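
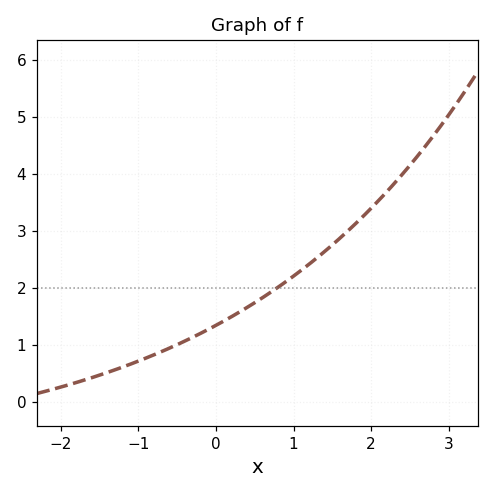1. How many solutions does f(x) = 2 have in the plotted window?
1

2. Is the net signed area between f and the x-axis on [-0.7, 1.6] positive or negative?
positive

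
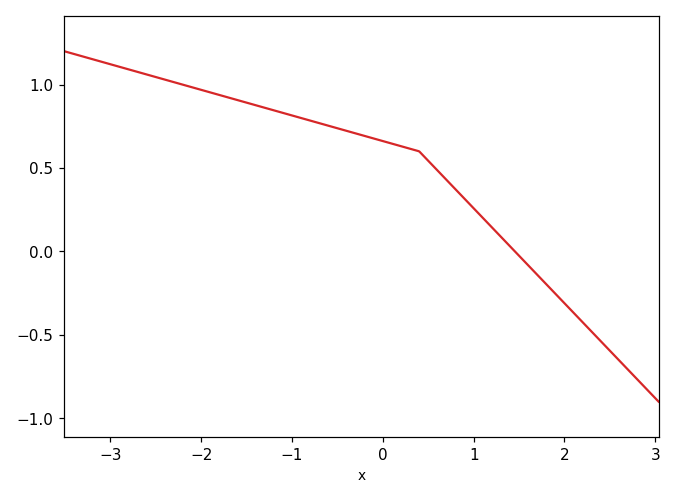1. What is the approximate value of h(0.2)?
0.65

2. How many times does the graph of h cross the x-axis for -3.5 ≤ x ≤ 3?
1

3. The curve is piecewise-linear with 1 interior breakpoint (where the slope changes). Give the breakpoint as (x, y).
(0.4, 0.6)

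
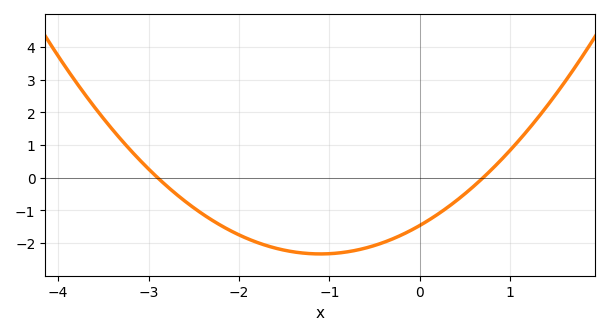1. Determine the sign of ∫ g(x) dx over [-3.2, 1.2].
negative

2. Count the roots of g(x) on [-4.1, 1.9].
2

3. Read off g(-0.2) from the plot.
-1.75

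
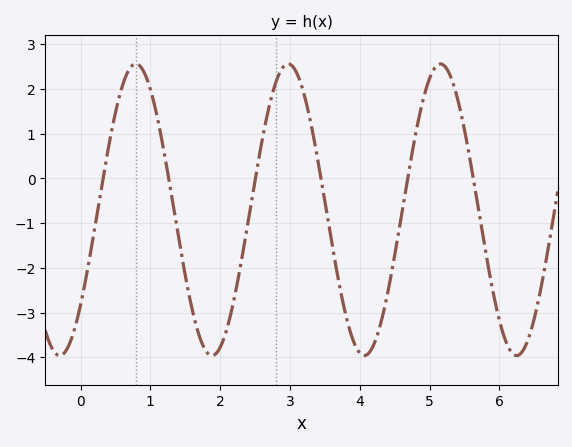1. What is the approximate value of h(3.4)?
0.398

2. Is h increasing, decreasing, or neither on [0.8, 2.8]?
neither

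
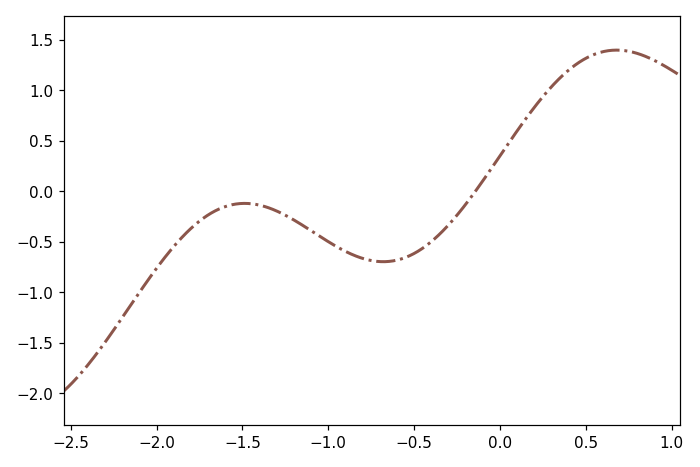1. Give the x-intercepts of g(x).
-0.15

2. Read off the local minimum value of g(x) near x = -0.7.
-0.7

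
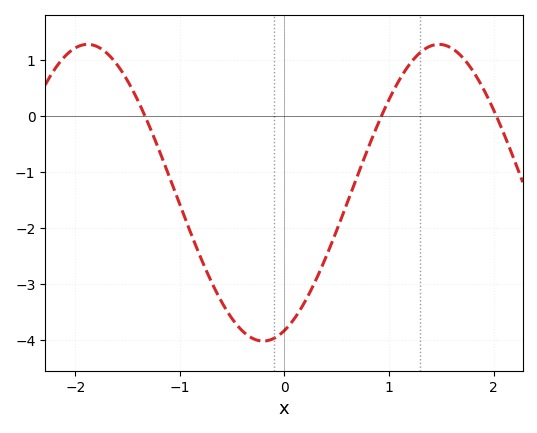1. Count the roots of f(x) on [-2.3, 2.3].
3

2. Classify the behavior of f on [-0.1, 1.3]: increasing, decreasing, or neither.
increasing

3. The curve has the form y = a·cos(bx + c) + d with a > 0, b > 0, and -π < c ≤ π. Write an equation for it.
y = 2.65cos(1.9x - 2.8) - 1.37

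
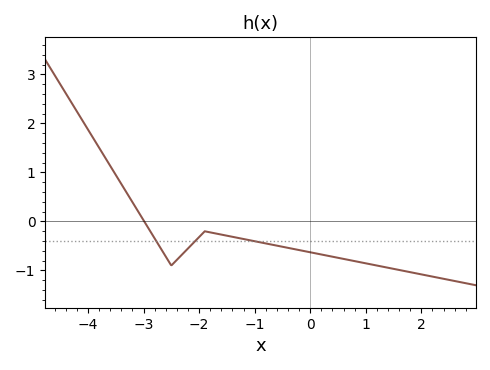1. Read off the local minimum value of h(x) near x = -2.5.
-0.899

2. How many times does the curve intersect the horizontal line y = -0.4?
3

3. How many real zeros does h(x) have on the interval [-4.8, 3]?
1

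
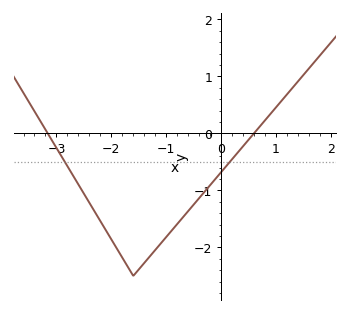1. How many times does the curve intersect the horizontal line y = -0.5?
2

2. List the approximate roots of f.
-3.16, 0.599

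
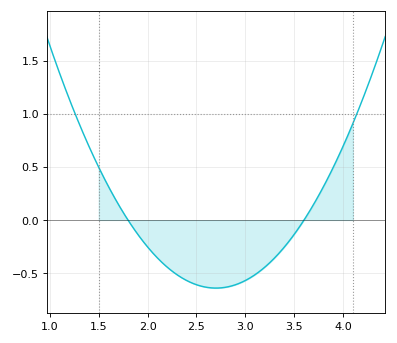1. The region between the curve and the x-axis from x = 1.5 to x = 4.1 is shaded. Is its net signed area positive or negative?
negative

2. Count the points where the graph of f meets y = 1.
2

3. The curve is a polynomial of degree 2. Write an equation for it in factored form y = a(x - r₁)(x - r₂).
y = 0.79(x - 1.8)(x - 3.6)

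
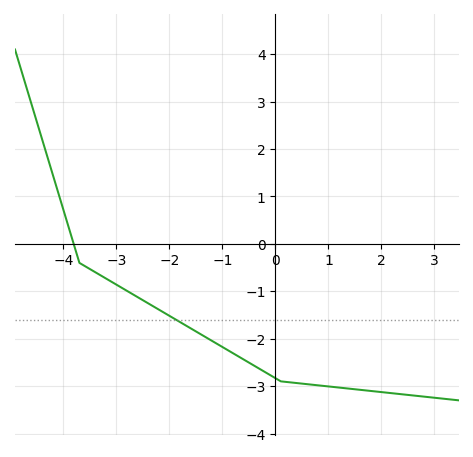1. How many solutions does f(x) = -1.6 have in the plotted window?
1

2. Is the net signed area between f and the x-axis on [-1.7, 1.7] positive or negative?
negative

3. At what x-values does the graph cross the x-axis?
-3.81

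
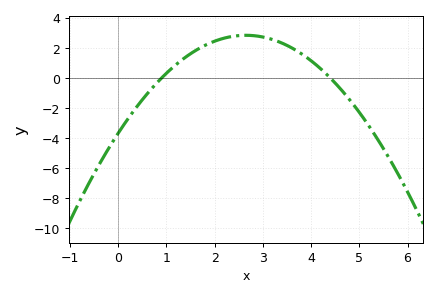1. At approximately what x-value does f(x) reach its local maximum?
2.65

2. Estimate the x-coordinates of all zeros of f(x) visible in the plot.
0.9, 4.4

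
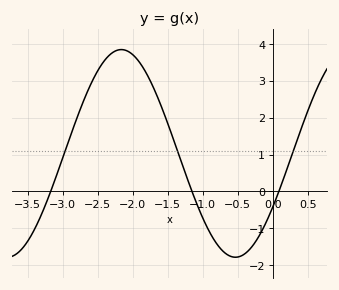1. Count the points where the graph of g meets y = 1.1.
3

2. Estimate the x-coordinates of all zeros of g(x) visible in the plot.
-3.2, -1.2, 0.1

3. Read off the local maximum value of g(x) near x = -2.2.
3.8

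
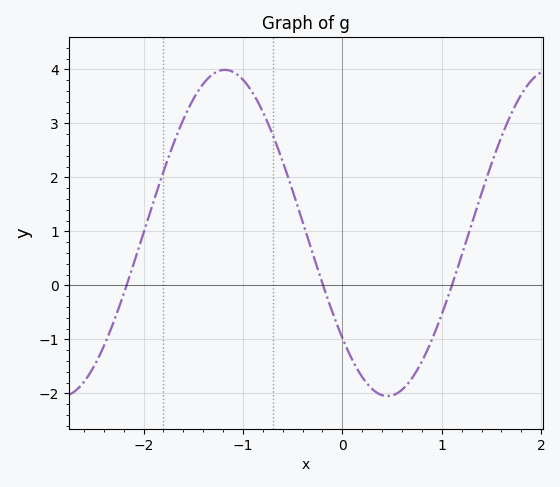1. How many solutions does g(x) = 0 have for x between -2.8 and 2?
3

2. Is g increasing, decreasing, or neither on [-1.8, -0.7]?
neither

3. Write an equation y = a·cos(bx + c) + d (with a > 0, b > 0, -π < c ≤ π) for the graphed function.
y = 3.02cos(1.92x + 2.27) + 0.97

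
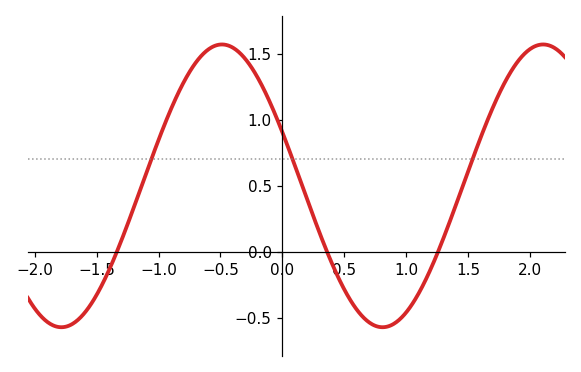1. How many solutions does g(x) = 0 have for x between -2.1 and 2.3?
3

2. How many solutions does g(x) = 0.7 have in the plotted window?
3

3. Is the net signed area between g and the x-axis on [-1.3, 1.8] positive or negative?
positive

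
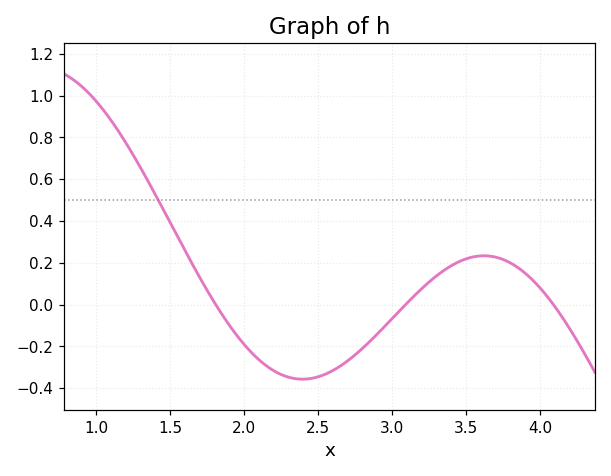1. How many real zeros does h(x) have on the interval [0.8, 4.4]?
3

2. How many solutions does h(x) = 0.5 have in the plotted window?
1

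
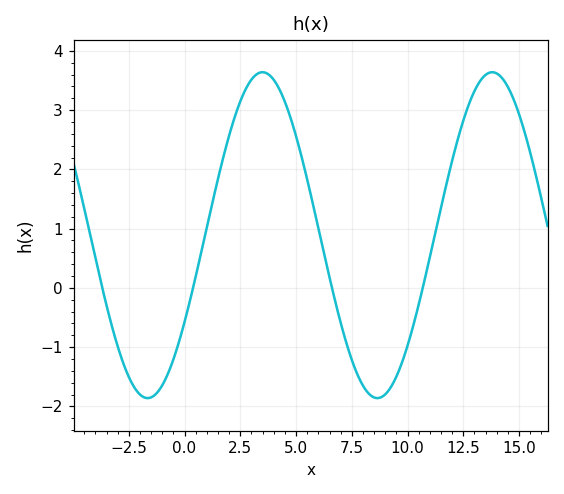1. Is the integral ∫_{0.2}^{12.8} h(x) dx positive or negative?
positive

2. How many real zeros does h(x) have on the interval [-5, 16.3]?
4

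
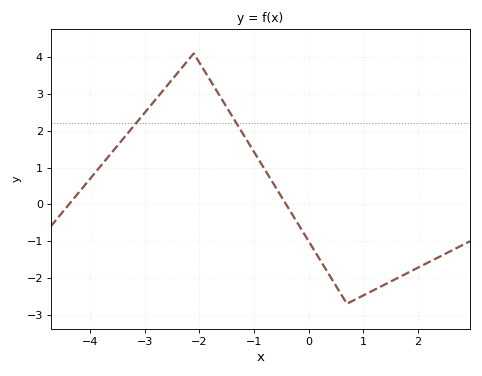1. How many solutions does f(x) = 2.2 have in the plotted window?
2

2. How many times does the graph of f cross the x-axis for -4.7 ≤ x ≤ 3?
2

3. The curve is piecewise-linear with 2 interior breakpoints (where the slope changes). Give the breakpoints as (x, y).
(-2.1, 4.1); (0.7, -2.7)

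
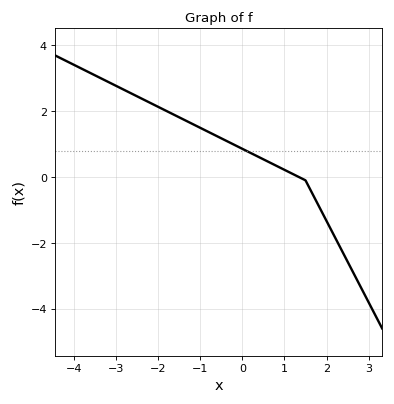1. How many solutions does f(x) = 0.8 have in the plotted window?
1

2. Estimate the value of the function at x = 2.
-1.4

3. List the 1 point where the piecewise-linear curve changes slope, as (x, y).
(1.5, -0.1)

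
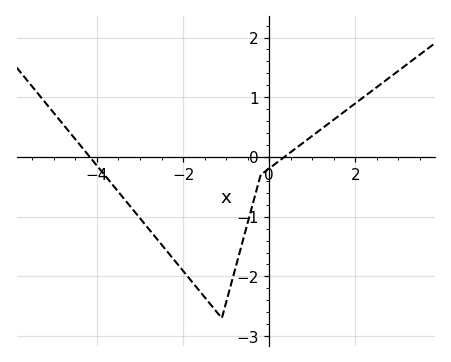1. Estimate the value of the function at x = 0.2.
-0.082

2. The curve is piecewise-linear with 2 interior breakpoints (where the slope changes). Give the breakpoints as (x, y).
(-1.1, -2.7); (-0.2, -0.3)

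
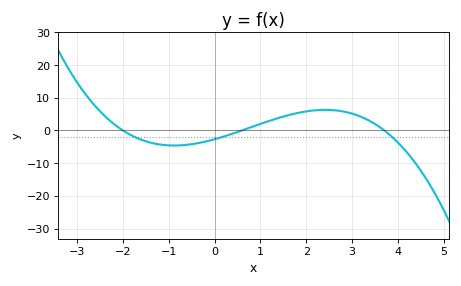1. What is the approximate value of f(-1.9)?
-0.854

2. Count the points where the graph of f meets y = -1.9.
3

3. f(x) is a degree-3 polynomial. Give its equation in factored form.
y = -0.61(x + 2)(x - 0.6)(x - 3.7)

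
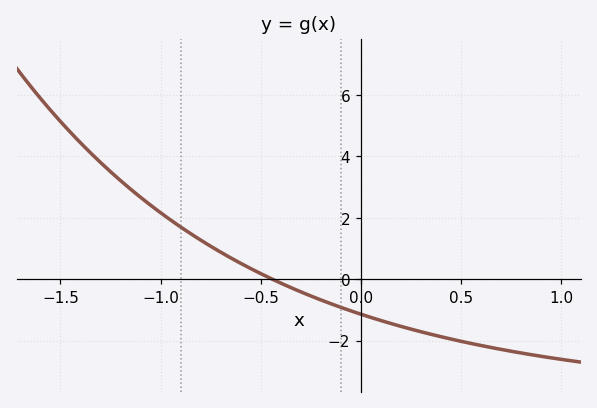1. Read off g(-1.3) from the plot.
3.8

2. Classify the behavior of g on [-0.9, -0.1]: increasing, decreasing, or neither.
decreasing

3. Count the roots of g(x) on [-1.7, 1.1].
1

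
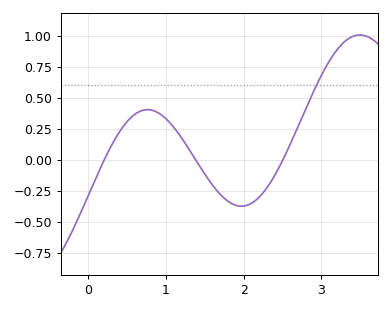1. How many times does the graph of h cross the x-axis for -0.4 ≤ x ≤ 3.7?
3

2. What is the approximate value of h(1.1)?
0.26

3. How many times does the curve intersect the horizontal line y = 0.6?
1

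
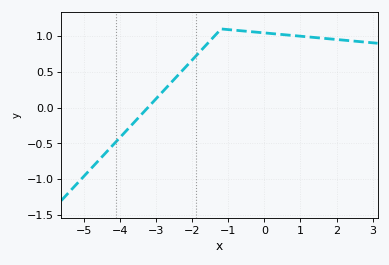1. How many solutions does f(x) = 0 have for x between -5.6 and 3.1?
1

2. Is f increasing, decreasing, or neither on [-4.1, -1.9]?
increasing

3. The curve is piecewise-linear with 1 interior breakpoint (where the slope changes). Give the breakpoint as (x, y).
(-1.2, 1.1)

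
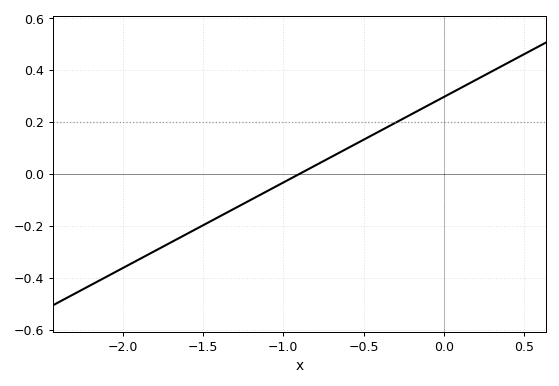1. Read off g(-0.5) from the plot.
0.14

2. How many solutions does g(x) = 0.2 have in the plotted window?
1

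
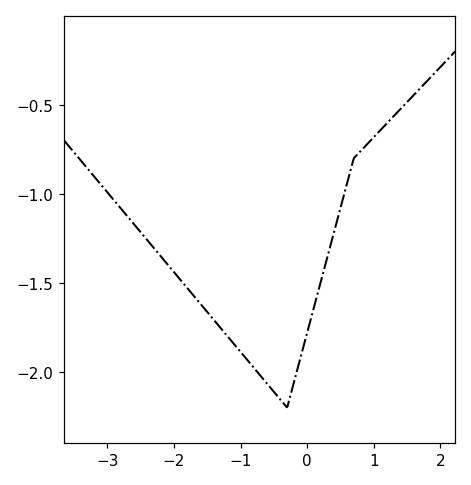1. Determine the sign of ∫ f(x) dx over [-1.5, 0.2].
negative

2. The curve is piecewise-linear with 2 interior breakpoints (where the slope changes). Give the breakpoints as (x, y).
(-0.3, -2.2); (0.7, -0.8)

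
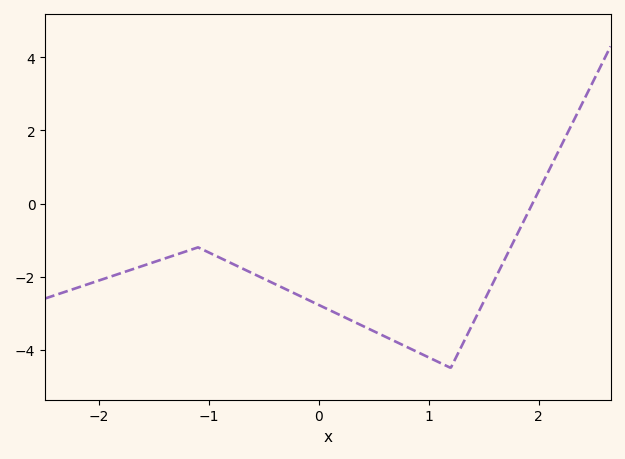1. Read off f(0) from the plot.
-2.78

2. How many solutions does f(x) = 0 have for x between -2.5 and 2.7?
1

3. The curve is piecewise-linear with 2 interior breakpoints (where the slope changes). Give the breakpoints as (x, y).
(-1.1, -1.2); (1.2, -4.5)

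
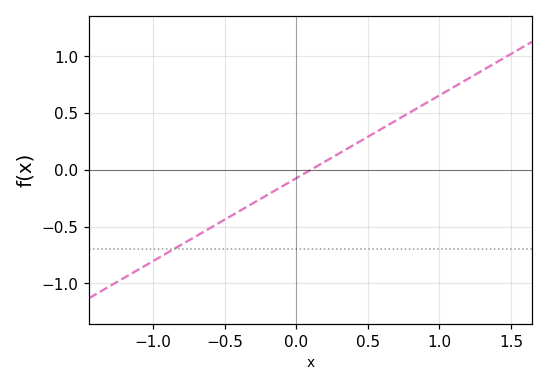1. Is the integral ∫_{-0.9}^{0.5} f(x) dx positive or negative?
negative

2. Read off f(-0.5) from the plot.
-0.438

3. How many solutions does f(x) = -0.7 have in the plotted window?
1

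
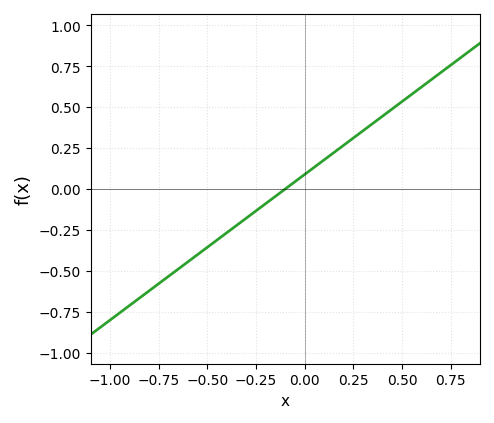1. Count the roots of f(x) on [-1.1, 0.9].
1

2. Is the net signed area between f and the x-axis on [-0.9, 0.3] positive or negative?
negative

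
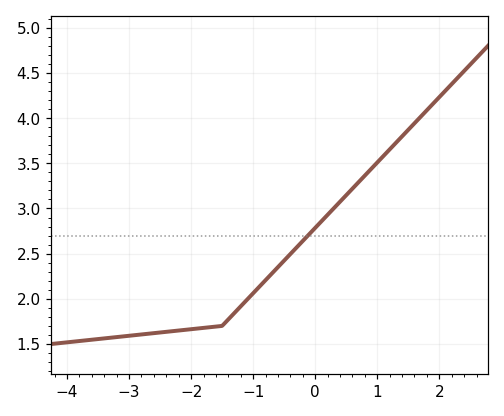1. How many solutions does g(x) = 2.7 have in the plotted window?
1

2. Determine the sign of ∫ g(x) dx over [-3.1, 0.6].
positive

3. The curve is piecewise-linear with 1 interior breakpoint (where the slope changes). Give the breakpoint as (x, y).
(-1.5, 1.7)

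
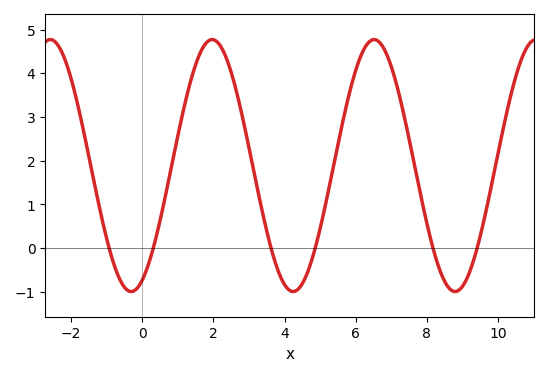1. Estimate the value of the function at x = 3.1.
1.9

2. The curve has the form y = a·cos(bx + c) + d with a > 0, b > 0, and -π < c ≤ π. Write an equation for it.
y = 2.88cos(1.38x - 2.71) + 1.89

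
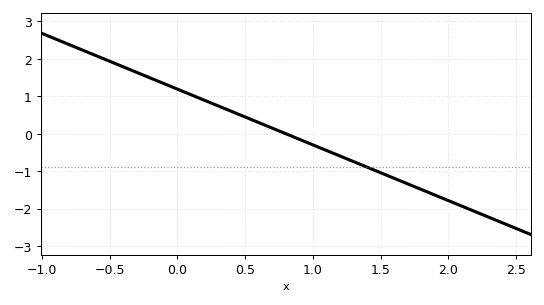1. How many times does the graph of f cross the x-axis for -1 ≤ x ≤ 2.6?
1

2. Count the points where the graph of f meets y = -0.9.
1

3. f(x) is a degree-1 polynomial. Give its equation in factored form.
y = -1.49(x - 0.8)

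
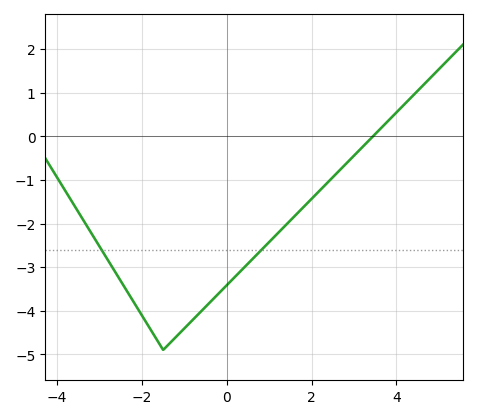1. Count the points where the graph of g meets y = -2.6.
2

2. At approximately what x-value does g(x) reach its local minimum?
-1.5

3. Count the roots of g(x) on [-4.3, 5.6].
1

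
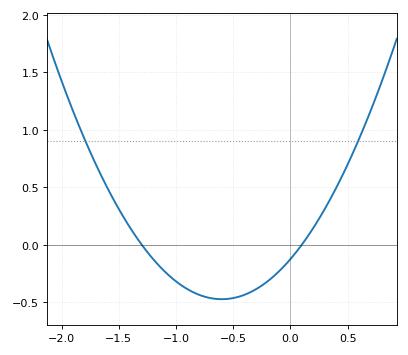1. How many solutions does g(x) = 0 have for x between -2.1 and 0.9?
2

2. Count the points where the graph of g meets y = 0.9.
2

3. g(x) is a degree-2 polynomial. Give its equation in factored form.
y = 0.97(x + 1.3)(x - 0.1)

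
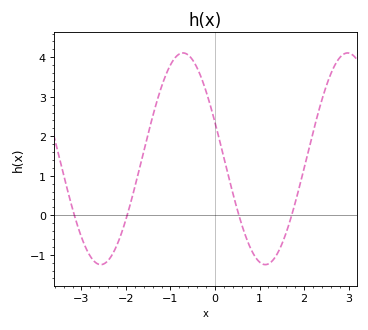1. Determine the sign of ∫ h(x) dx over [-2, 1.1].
positive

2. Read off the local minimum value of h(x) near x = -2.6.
-1.2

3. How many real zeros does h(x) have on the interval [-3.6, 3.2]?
4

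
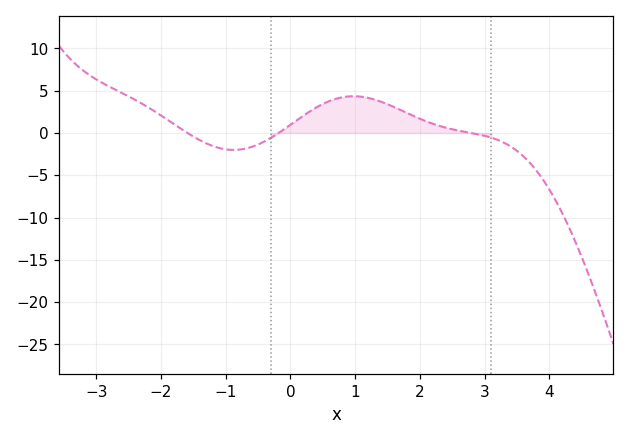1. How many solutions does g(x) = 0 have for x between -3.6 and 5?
3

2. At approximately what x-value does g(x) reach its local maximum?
0.973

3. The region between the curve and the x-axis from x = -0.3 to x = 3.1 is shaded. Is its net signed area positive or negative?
positive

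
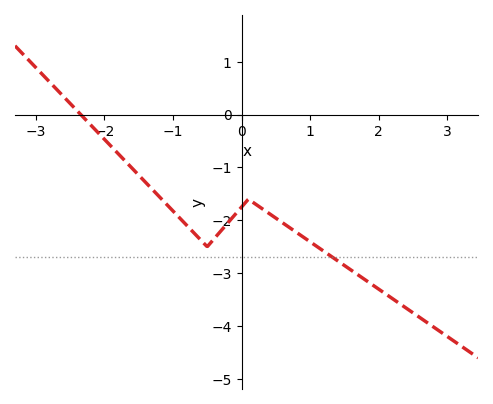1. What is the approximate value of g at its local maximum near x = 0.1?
-1.6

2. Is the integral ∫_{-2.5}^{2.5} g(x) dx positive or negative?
negative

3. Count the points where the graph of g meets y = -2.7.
1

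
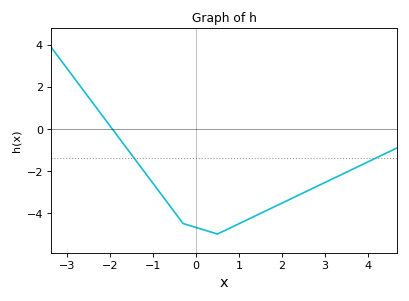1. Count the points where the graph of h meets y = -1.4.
2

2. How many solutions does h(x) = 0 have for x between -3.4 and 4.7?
1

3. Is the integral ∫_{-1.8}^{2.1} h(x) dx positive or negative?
negative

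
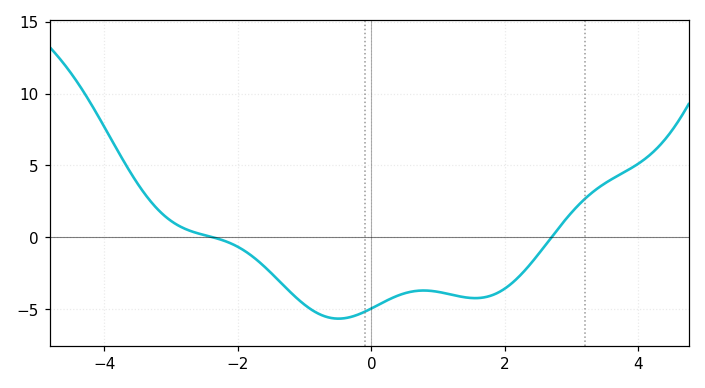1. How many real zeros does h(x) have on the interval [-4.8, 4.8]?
2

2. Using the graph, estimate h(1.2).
-4.01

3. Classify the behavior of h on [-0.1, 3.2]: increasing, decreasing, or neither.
neither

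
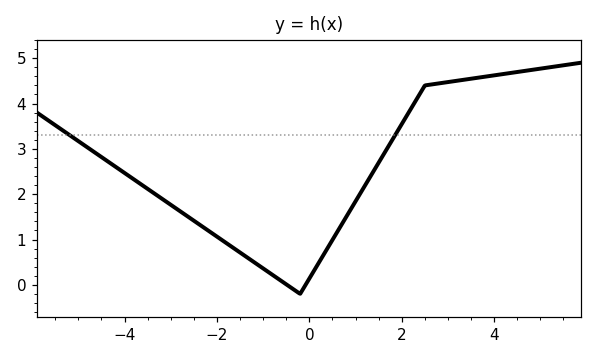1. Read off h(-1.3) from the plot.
0.572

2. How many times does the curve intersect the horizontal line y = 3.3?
2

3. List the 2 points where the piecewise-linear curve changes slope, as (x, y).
(-0.2, -0.2); (2.5, 4.4)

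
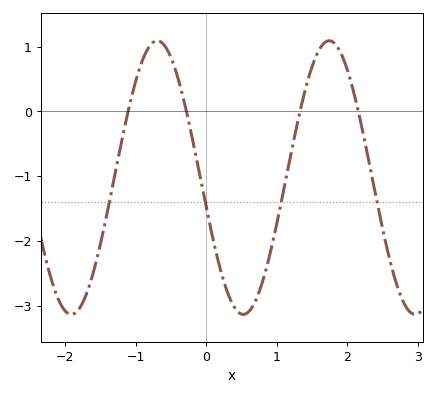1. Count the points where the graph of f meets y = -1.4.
4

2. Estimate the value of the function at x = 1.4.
0.326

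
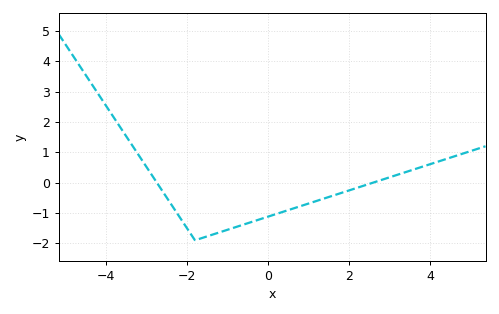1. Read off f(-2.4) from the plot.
-0.7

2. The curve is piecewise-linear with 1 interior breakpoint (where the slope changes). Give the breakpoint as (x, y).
(-1.8, -1.9)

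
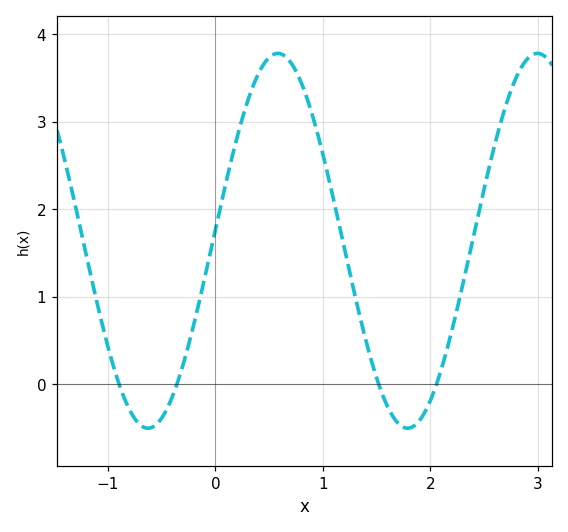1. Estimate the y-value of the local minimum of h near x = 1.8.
-0.5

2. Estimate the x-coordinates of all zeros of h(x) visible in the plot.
-0.896, -0.359, 1.52, 2.06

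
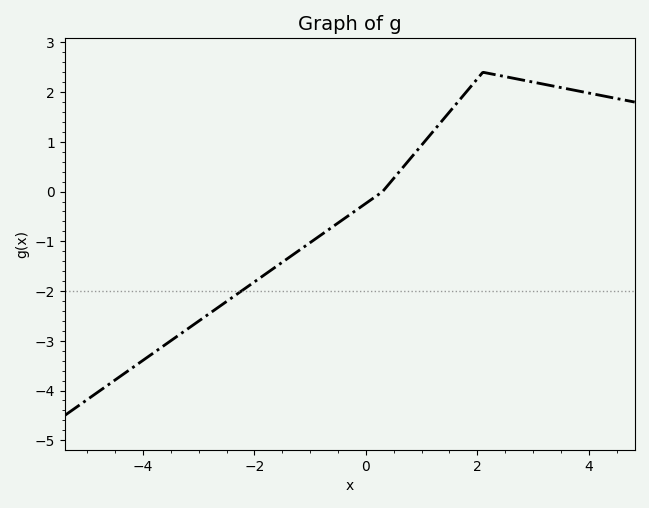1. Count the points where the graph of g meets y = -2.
1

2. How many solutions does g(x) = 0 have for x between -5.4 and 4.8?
1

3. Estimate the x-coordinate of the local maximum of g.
2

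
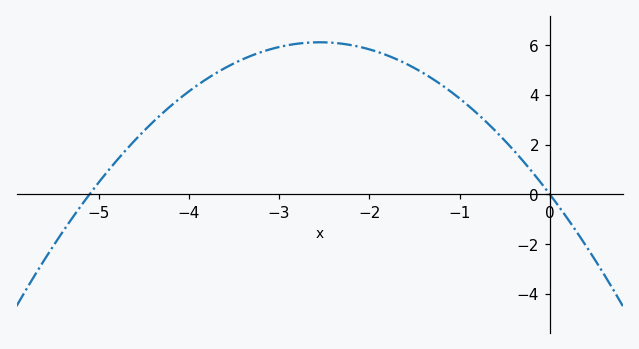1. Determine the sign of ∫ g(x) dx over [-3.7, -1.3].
positive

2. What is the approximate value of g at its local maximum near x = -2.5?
6.11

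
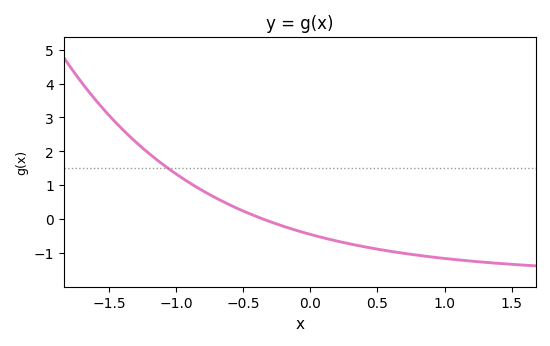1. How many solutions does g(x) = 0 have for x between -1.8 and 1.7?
1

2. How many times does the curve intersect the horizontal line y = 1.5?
1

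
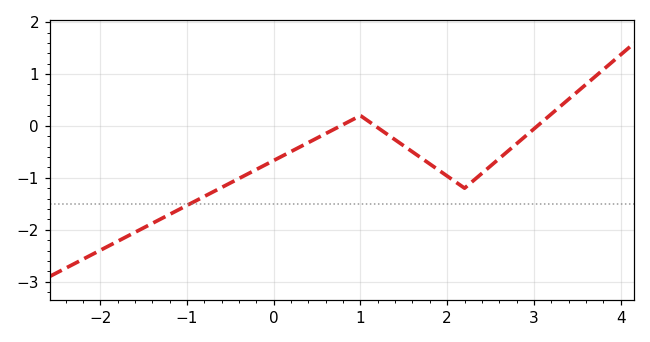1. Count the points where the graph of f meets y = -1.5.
1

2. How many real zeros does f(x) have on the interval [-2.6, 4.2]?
3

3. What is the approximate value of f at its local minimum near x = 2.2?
-1.2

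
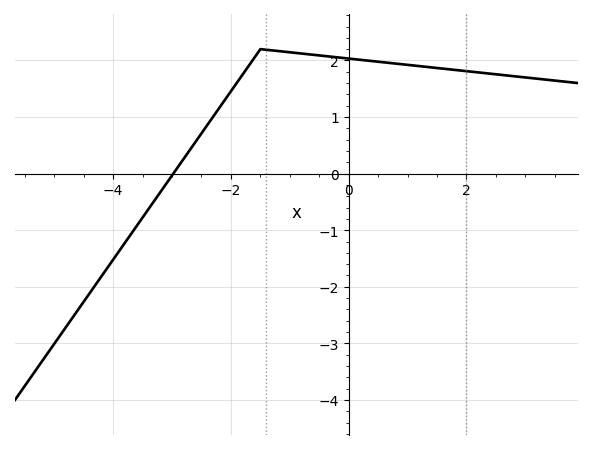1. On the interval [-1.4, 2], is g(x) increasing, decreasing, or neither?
decreasing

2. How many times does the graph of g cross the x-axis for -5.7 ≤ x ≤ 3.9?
1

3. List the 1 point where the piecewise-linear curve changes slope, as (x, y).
(-1.5, 2.2)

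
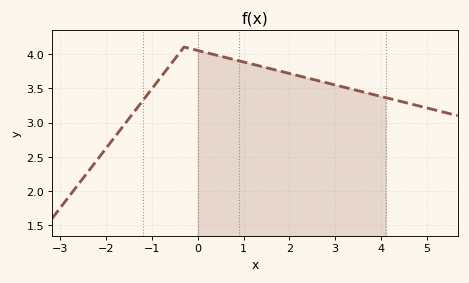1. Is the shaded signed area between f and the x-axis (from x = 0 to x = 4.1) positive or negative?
positive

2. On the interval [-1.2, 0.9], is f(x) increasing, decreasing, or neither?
neither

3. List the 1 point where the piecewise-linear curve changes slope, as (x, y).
(-0.3, 4.1)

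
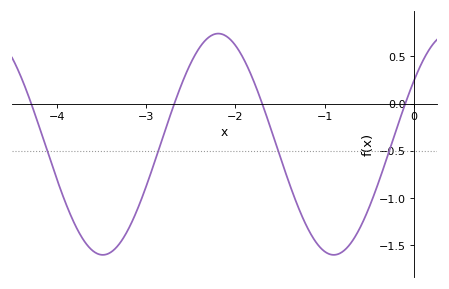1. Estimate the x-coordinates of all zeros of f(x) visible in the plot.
-4.3, -2.7, -1.7, -0.1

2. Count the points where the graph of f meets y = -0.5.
4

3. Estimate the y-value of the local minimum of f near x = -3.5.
-1.6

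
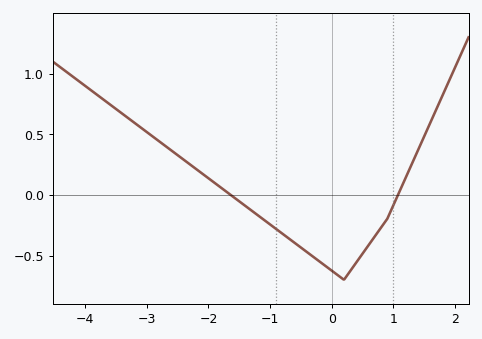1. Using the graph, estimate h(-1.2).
-0.15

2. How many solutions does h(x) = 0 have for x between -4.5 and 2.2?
2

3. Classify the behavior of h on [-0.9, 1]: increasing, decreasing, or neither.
neither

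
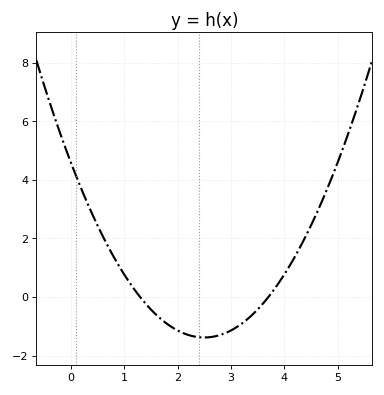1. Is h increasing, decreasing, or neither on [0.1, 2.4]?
decreasing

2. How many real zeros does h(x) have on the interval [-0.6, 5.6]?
2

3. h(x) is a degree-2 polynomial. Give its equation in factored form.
y = 0.96(x - 1.3)(x - 3.7)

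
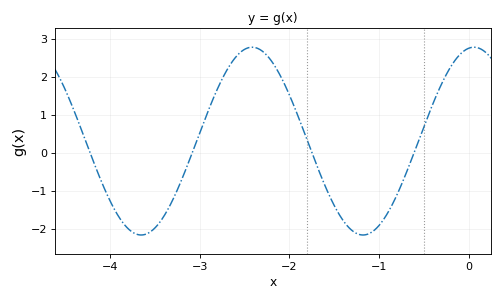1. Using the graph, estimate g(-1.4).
-1.8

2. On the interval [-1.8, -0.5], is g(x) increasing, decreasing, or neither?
neither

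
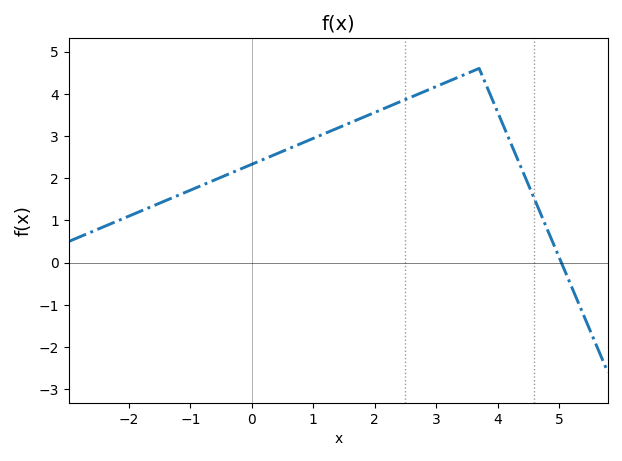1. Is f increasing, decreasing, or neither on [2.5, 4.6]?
neither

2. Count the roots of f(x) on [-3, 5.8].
1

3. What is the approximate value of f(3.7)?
4.6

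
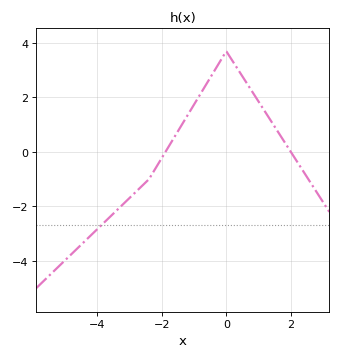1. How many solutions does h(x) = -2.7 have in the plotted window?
1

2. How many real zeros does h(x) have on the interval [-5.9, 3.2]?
2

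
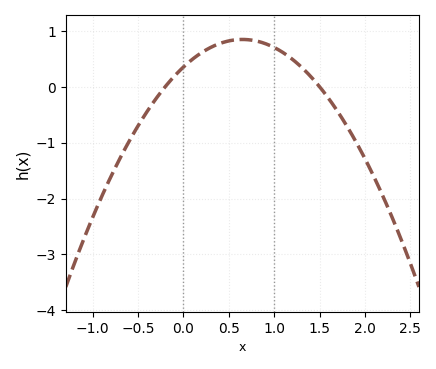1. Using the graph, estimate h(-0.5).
-0.7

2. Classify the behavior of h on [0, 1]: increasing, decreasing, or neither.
neither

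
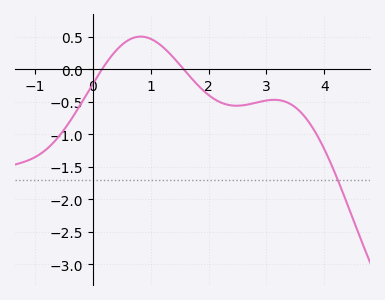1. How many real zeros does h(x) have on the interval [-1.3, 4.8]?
2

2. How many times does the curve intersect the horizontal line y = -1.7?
1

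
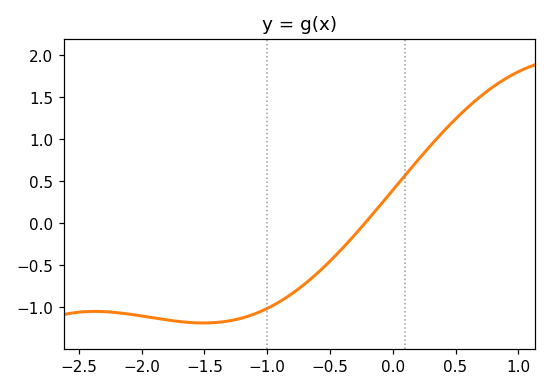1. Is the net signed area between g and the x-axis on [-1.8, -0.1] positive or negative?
negative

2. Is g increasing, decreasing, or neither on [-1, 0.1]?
increasing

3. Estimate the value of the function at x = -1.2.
-1.15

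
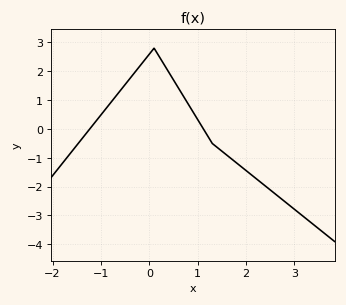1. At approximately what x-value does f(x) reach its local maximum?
0.099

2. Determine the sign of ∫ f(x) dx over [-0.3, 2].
positive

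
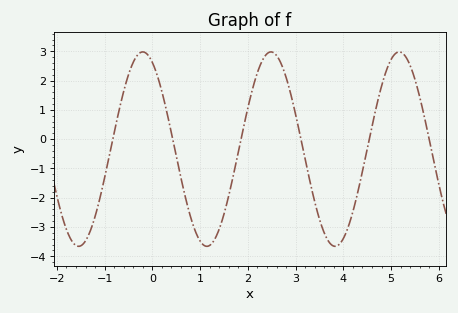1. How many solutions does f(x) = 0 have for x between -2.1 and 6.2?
6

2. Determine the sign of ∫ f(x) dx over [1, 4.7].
negative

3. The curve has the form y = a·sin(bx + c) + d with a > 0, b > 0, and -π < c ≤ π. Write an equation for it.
y = 3.32sin(2.34x + 2.04) - 0.34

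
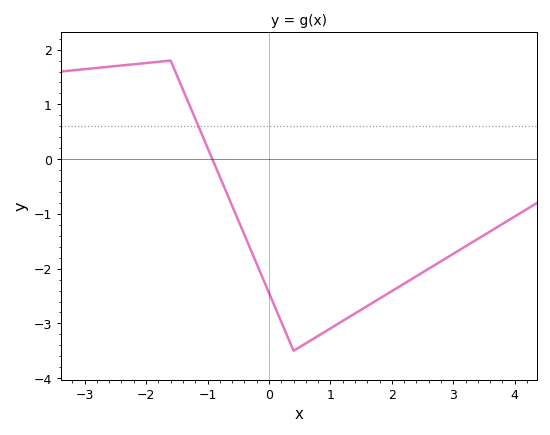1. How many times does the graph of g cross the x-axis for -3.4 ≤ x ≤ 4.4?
1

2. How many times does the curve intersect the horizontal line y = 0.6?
1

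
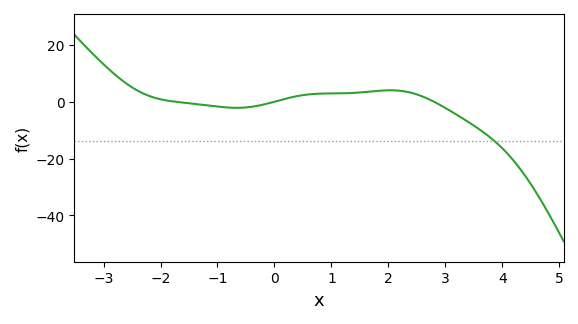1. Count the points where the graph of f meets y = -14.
1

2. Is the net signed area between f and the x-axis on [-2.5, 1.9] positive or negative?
positive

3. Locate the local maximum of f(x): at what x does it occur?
2.03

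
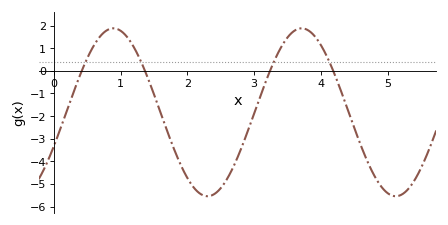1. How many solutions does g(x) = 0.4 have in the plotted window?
4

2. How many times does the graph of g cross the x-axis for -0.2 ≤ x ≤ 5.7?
4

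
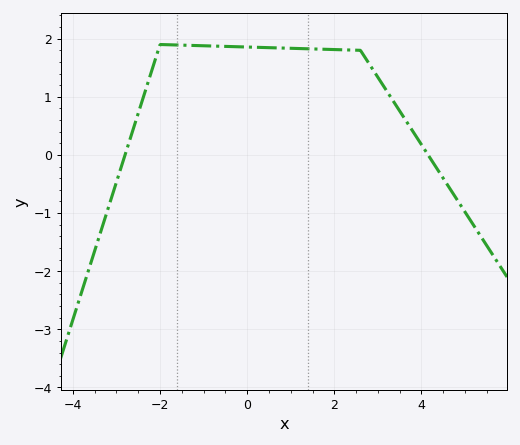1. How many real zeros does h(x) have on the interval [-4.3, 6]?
2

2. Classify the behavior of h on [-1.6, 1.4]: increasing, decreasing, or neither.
decreasing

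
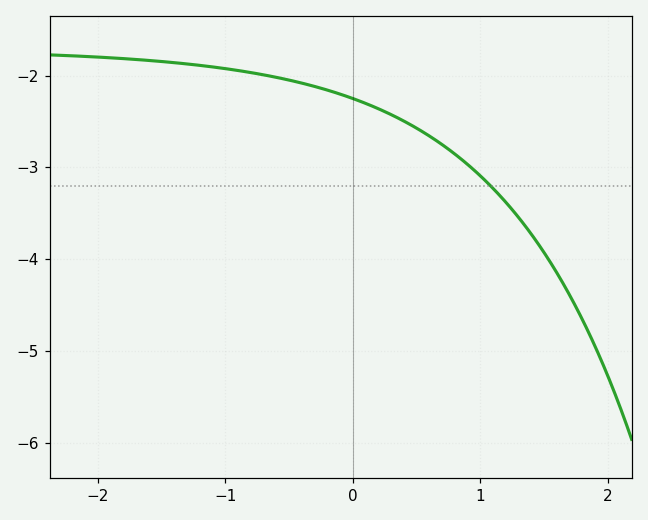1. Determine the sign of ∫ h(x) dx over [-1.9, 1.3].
negative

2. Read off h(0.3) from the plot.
-2.42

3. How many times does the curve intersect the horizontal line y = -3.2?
1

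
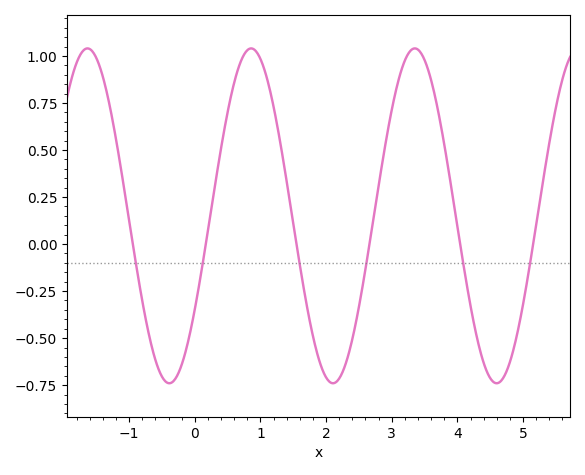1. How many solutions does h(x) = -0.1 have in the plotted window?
6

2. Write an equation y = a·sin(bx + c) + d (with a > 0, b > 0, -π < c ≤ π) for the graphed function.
y = 0.89sin(2.52x - 0.592) + 0.15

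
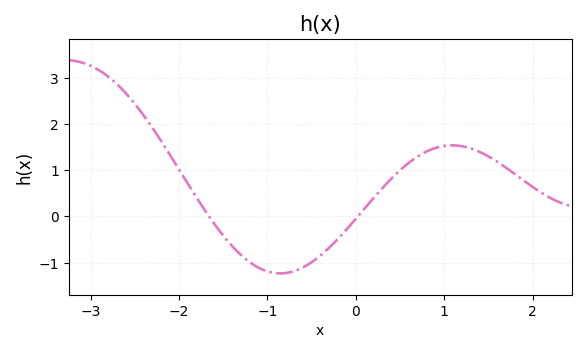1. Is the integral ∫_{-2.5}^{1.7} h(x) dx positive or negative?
positive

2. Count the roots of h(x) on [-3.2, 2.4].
2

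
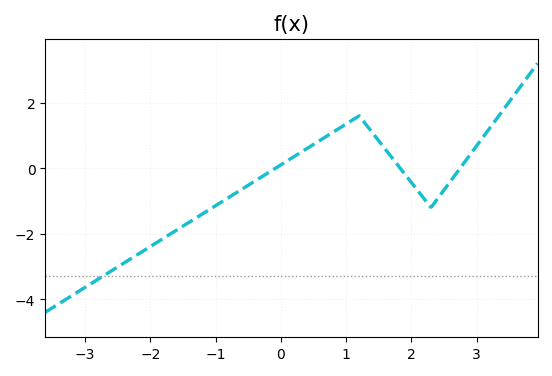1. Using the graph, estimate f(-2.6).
-3.14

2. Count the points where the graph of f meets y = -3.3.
1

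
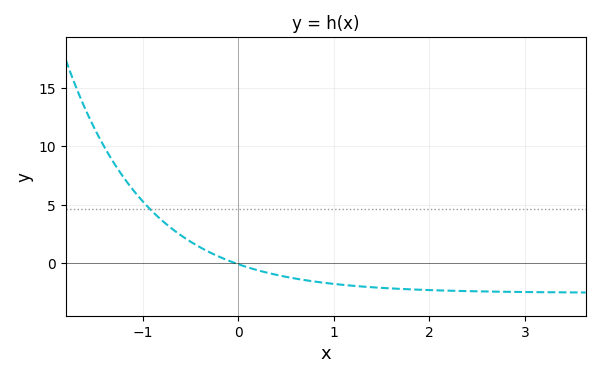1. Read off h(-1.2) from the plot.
7.5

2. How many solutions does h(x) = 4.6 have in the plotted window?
1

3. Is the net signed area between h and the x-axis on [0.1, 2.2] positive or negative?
negative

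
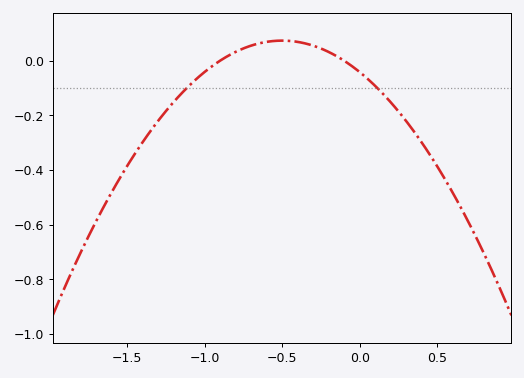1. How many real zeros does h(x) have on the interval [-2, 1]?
2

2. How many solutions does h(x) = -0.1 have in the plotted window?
2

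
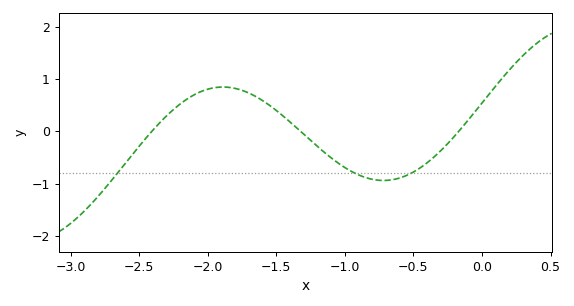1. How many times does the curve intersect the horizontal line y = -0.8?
3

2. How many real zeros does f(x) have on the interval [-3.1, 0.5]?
3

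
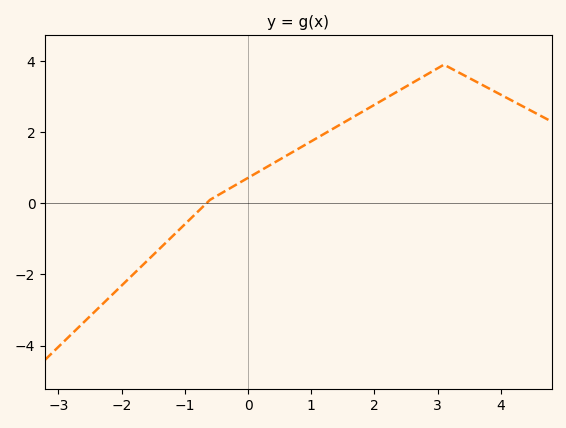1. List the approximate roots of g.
-0.658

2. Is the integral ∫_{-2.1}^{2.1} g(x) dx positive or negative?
positive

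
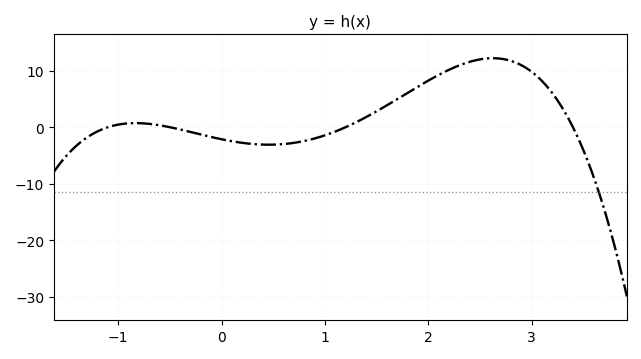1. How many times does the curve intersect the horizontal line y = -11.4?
1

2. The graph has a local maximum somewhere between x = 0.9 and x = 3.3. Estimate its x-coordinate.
2.62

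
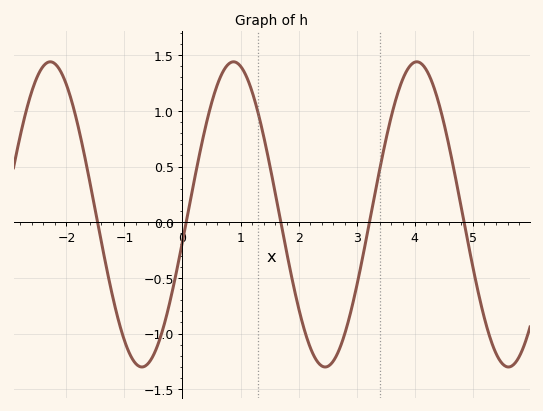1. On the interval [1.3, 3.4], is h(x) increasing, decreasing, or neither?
neither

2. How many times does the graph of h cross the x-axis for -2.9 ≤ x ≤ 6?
5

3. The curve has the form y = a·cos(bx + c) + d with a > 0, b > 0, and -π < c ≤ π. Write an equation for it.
y = 1.37cos(1.99x - 1.75) + 0.07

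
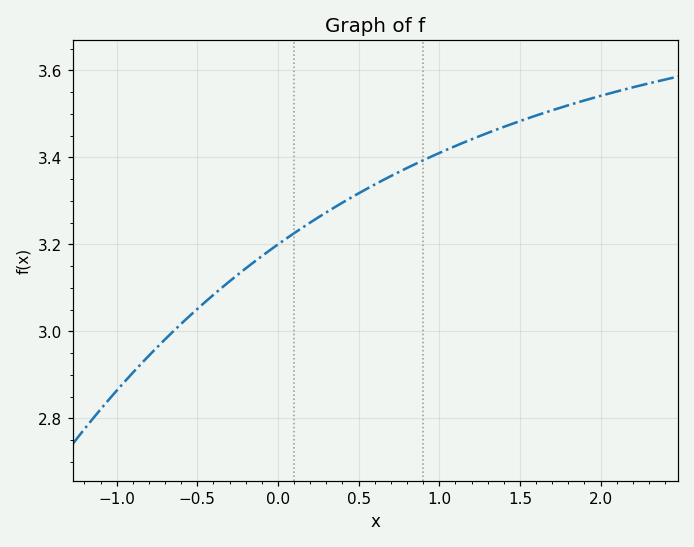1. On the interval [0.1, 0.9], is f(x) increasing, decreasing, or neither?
increasing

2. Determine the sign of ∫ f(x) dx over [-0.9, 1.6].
positive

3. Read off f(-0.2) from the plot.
3.14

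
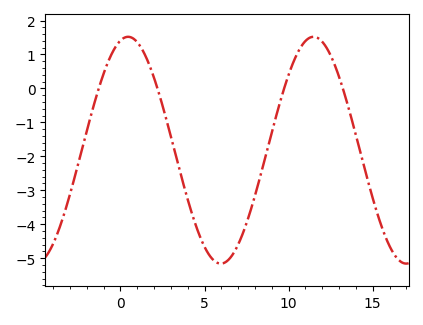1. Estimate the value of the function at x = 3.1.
-1.6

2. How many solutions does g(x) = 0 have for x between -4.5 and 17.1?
4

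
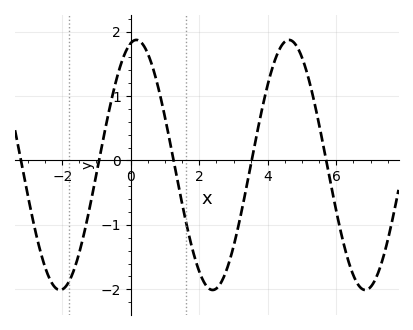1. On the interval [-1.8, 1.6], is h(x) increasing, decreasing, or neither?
neither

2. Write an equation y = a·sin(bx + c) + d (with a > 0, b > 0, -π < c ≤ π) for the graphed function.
y = 1.94sin(1.4x + 1.3) - 0.07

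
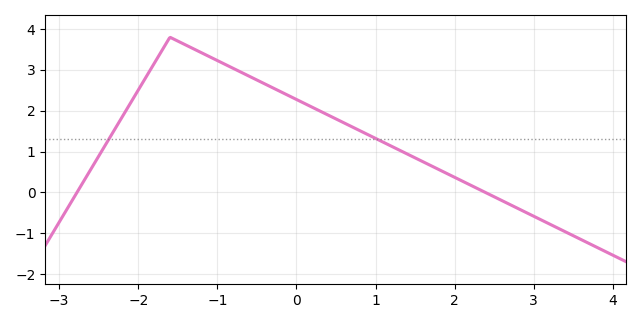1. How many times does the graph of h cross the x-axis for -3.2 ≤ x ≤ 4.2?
2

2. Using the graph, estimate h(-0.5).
2.75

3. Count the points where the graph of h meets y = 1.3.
2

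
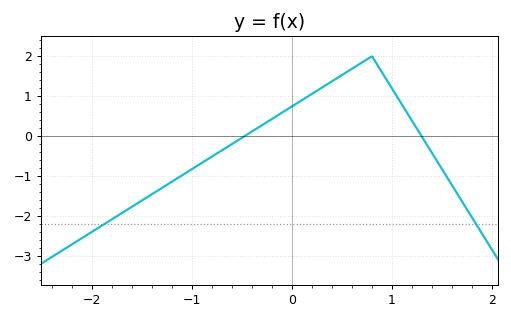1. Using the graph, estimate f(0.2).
1.1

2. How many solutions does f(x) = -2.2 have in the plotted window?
2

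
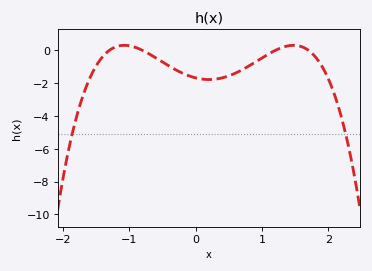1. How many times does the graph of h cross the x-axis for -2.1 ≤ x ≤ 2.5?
4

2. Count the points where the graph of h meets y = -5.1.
2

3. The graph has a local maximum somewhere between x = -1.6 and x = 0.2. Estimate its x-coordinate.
-1.1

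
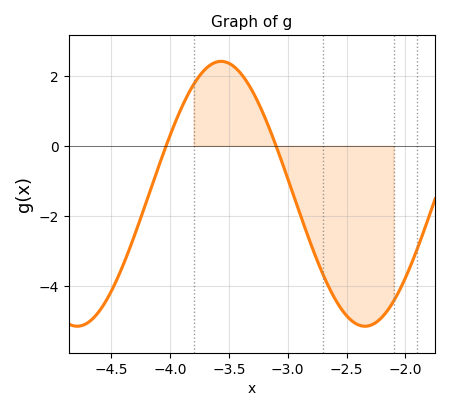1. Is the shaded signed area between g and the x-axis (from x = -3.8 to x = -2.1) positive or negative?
negative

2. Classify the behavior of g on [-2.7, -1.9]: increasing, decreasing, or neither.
neither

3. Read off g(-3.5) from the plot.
2.36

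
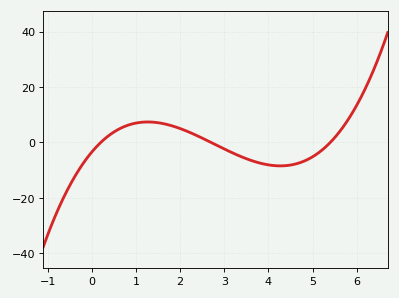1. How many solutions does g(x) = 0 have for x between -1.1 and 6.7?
3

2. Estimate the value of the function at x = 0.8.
6.14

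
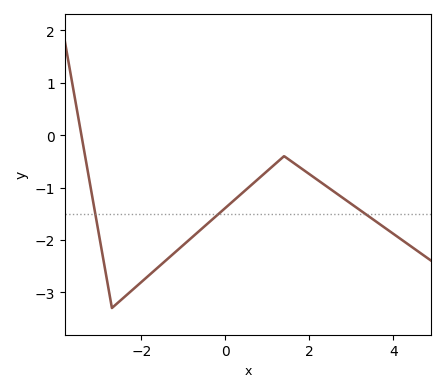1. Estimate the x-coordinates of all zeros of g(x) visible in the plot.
-3.43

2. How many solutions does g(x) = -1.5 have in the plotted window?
3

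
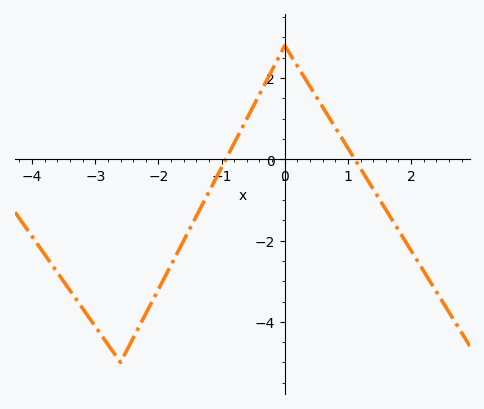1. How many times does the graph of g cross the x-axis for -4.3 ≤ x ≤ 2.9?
2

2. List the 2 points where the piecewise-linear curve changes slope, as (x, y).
(-2.6, -5); (0, 2.8)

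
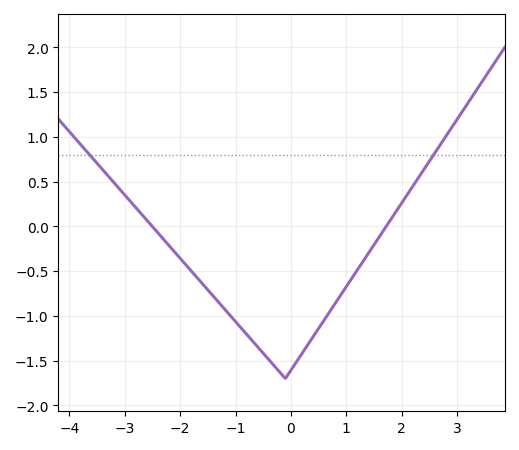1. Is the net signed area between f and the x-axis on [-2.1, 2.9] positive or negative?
negative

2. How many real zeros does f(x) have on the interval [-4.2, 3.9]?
2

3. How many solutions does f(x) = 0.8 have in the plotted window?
2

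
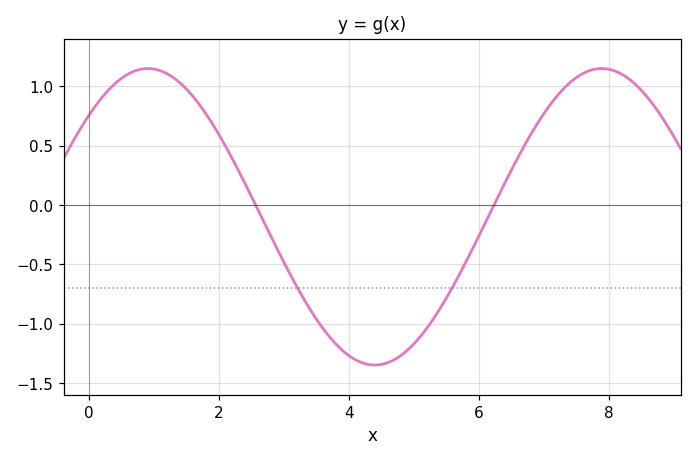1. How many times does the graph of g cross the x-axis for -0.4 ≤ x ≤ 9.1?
2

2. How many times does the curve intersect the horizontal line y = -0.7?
2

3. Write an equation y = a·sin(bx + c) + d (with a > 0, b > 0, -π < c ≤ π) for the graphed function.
y = 1.25sin(0.9x + 0.75) - 0.1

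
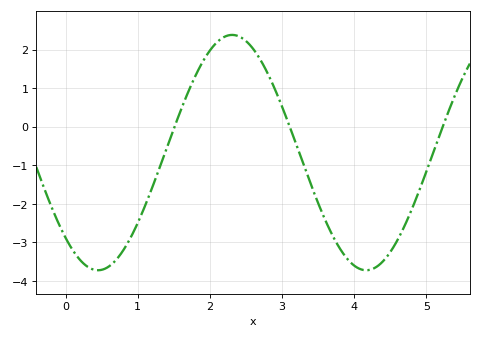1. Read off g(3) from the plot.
0.5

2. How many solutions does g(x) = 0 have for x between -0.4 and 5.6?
3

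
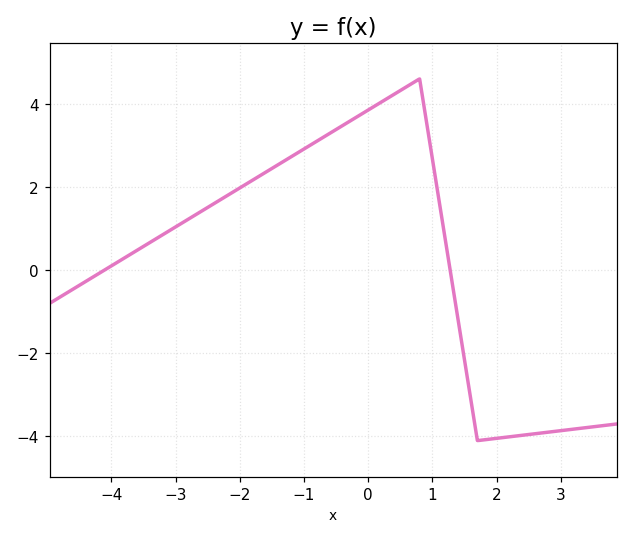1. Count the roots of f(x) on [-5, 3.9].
2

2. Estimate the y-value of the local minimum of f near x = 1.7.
-4.1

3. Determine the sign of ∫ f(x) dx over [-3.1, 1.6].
positive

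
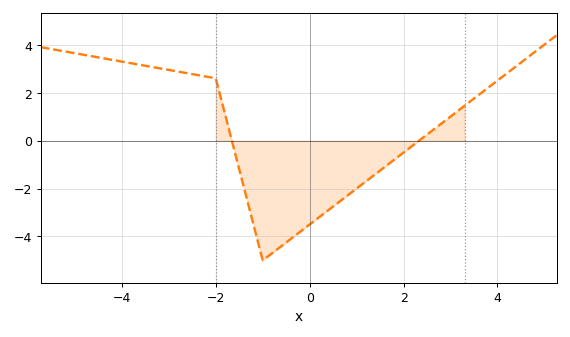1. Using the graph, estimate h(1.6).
-1.1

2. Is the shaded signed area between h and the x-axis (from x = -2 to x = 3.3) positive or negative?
negative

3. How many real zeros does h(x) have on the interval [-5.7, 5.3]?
2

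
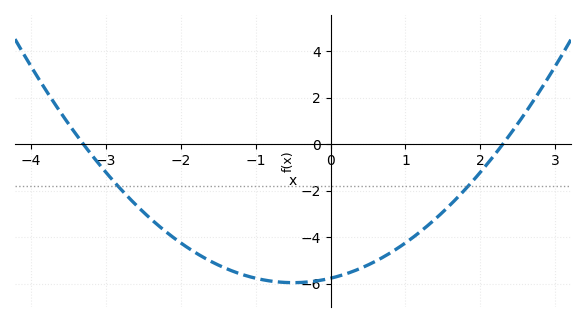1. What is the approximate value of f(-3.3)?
0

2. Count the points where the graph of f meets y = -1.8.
2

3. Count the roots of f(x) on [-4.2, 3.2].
2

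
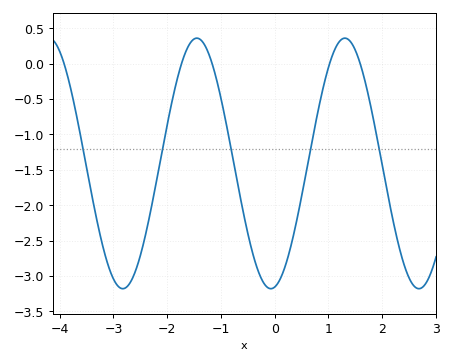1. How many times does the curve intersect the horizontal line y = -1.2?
5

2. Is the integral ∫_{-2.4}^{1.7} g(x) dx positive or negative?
negative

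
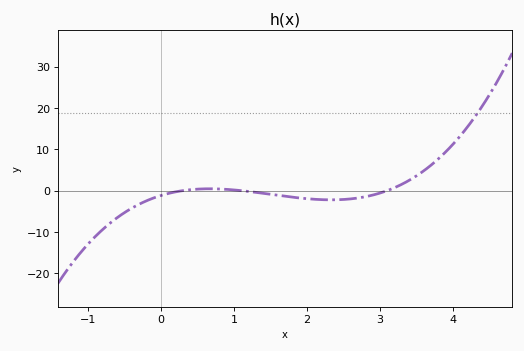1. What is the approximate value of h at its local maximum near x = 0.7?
0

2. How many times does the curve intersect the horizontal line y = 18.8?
1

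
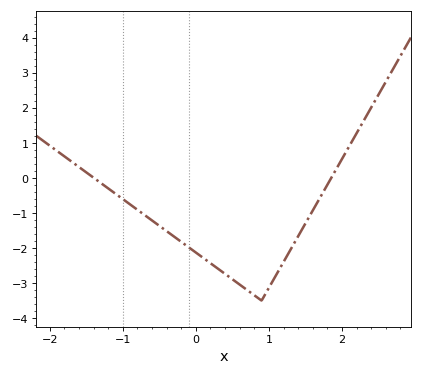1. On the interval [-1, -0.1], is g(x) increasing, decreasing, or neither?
decreasing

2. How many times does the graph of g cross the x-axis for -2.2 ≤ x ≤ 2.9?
2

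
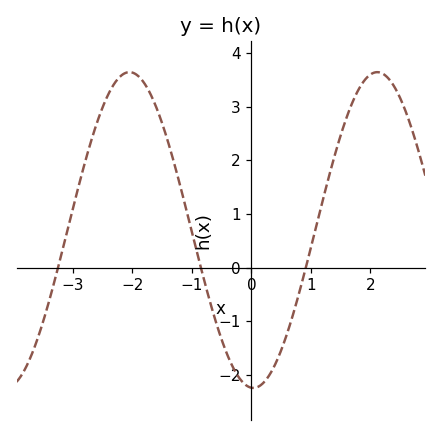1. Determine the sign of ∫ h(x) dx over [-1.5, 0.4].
negative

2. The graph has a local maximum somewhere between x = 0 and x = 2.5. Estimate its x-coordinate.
2.1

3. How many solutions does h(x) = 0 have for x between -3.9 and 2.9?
3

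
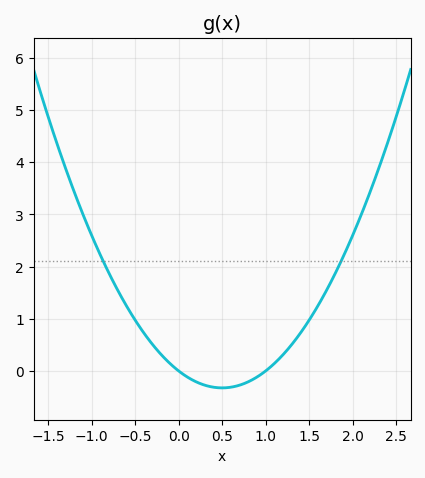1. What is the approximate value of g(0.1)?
-0.1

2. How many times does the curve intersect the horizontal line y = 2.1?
2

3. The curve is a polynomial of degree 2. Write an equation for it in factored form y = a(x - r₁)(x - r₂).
y = 1.3(x - 0)(x - 1)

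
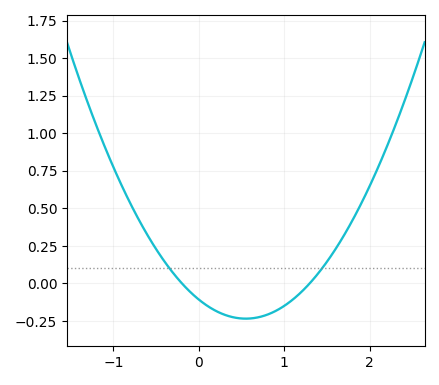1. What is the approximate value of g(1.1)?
-0.109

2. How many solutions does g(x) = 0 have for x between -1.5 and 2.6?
2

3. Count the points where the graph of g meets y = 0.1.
2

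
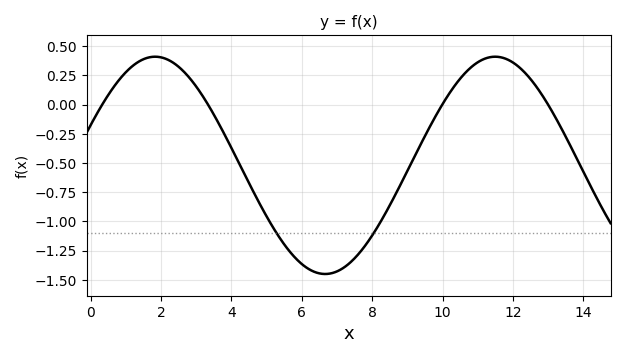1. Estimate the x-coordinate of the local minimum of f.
6.6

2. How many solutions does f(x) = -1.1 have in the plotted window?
2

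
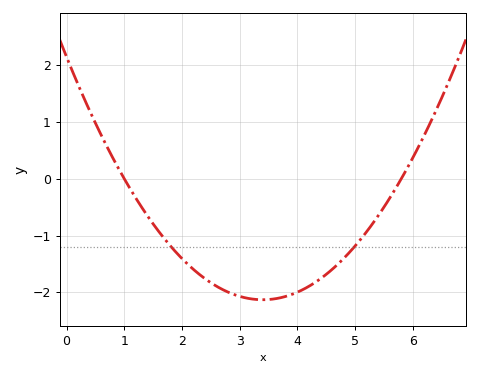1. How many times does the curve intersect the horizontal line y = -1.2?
2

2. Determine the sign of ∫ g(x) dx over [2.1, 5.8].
negative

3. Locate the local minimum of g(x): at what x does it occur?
3.4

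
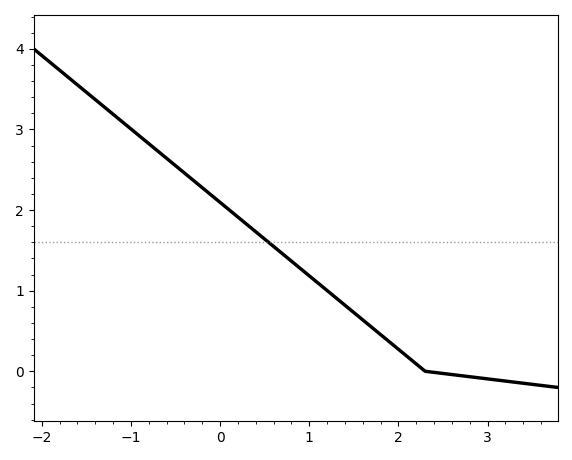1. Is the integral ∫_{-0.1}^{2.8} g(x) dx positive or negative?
positive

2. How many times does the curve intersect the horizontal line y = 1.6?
1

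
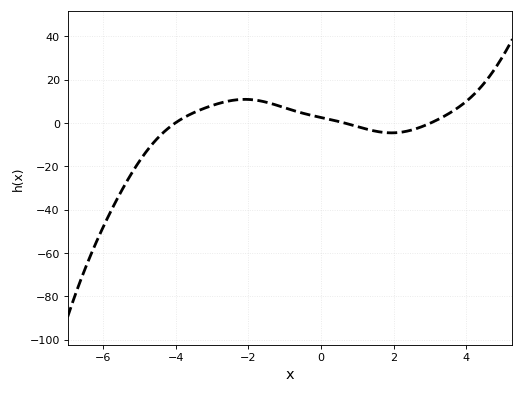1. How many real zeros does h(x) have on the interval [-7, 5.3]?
3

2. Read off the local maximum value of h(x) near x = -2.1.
10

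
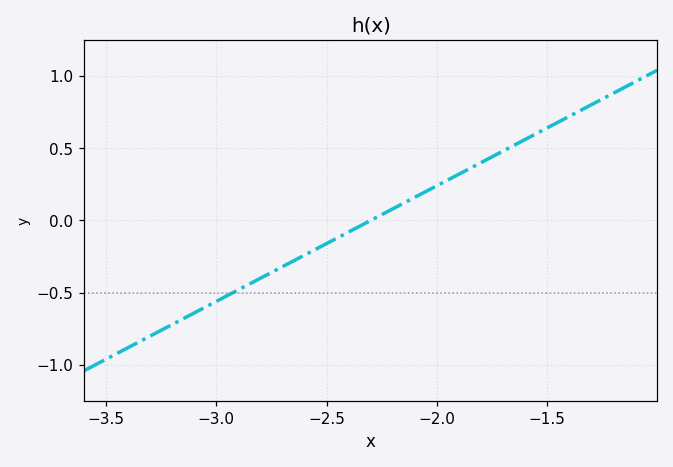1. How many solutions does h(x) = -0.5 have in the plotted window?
1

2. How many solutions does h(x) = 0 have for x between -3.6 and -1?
1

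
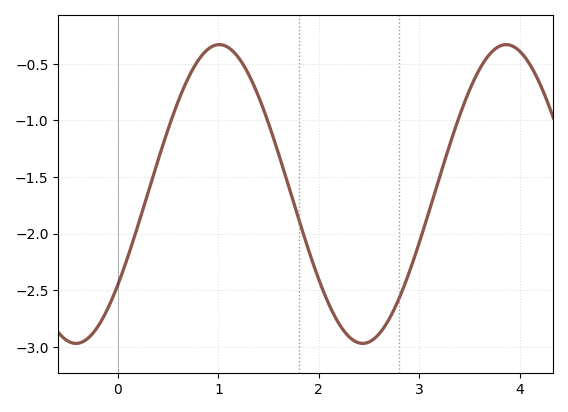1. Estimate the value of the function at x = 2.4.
-2.97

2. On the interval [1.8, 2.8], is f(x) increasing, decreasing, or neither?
neither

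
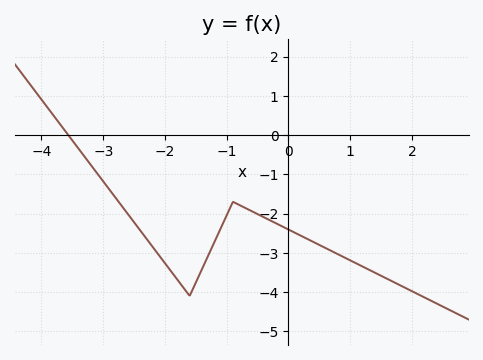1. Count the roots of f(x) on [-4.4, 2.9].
1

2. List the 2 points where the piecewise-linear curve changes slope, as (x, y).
(-1.6, -4.1); (-0.9, -1.7)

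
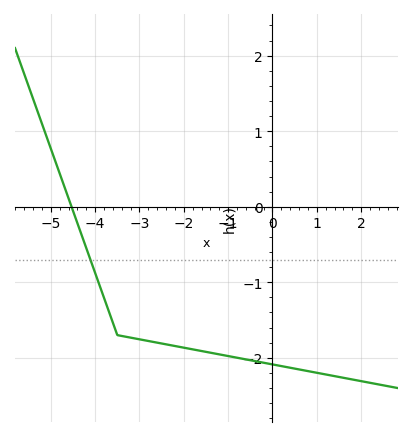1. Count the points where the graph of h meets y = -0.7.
1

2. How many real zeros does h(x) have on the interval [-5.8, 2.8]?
1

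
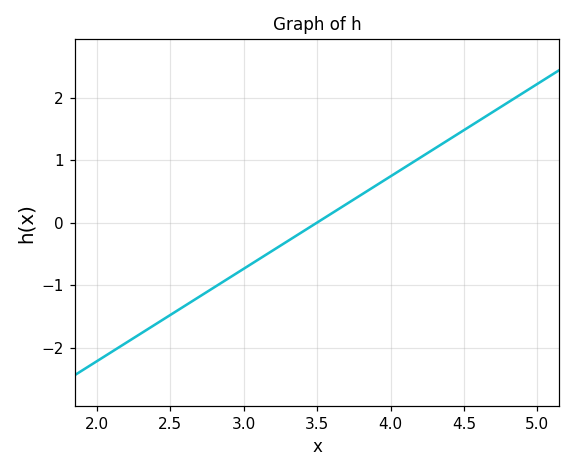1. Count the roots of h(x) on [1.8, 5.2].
1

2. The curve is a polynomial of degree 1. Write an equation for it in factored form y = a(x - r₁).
y = 1.48(x - 3.5)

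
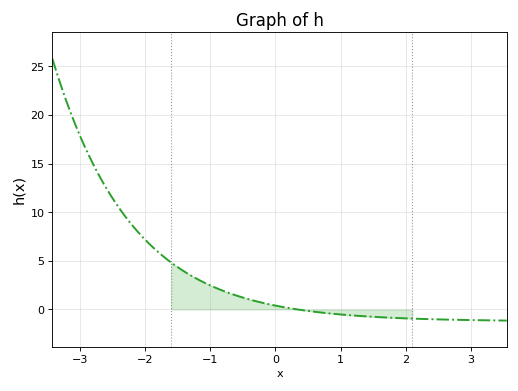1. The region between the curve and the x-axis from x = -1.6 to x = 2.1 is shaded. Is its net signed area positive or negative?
positive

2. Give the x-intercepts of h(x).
0.343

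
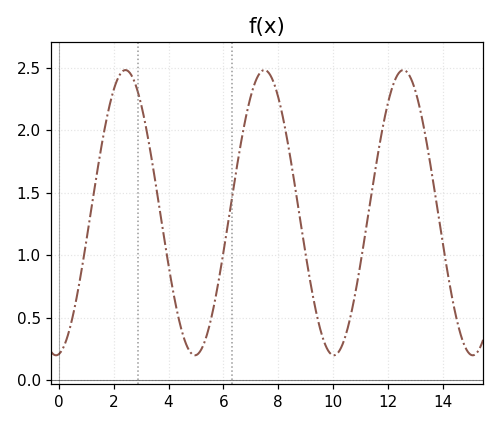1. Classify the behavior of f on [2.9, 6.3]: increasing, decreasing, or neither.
neither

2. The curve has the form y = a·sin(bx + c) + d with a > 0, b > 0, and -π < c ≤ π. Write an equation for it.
y = 1.14sin(1.24x - 1.44) + 1.34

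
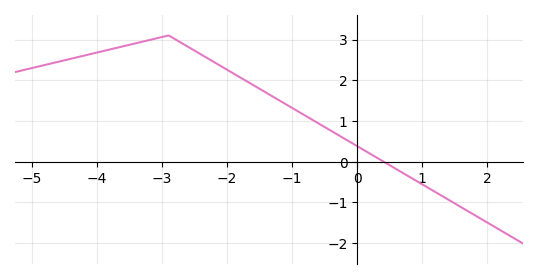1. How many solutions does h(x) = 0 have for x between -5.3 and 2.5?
1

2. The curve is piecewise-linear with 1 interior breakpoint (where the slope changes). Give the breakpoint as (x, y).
(-2.9, 3.1)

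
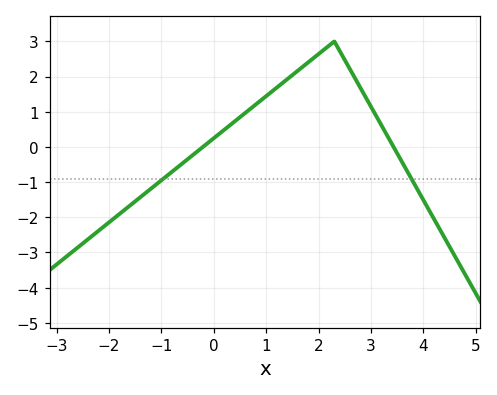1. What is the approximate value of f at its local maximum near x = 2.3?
3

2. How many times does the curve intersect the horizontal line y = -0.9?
2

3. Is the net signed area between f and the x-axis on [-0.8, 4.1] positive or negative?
positive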